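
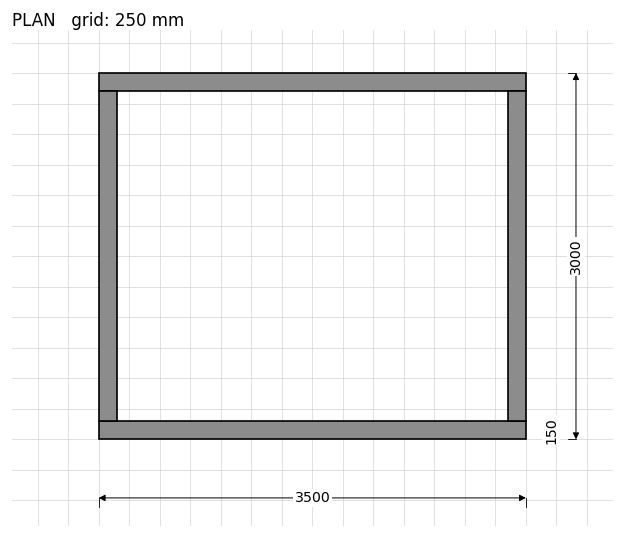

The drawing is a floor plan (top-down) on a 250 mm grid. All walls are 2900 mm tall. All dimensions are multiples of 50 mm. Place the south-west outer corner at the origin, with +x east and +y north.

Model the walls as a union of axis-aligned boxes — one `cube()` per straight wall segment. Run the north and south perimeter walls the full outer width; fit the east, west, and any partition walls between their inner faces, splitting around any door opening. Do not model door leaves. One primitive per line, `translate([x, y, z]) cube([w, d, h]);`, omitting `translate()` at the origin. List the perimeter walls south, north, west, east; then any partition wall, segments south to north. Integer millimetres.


cube([3500, 150, 2900]);
translate([0, 2850, 0]) cube([3500, 150, 2900]);
translate([0, 150, 0]) cube([150, 2700, 2900]);
translate([3350, 150, 0]) cube([150, 2700, 2900]);


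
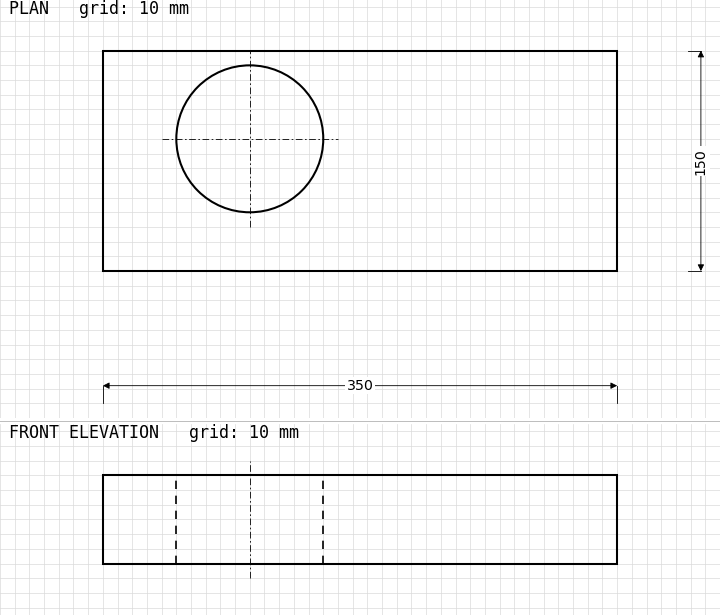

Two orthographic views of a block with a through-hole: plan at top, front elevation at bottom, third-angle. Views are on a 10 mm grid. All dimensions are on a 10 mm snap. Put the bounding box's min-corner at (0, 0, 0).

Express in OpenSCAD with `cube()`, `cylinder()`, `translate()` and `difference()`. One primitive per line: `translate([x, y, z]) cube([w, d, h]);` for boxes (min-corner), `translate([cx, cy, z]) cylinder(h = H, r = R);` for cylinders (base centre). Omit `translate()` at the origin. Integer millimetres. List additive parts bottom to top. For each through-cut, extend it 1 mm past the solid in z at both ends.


difference() {
  cube([350, 150, 60]);
  translate([100, 90, -1]) cylinder(h = 62, r = 50);
}


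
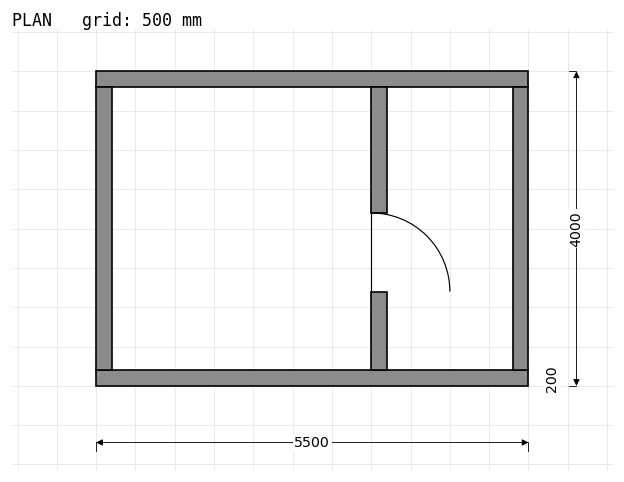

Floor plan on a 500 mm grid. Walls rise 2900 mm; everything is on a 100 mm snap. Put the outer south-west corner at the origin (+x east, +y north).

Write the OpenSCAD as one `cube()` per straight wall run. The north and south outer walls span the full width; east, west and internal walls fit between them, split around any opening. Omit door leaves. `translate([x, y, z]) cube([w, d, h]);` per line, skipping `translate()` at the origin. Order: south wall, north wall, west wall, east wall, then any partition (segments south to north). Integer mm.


cube([5500, 200, 2900]);
translate([0, 3800, 0]) cube([5500, 200, 2900]);
translate([0, 200, 0]) cube([200, 3600, 2900]);
translate([5300, 200, 0]) cube([200, 3600, 2900]);
translate([3500, 200, 0]) cube([200, 1000, 2900]);
translate([3500, 2200, 0]) cube([200, 1600, 2900]);


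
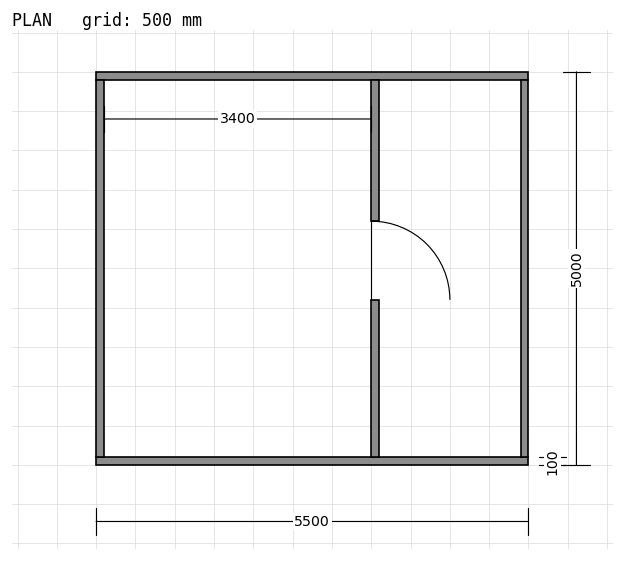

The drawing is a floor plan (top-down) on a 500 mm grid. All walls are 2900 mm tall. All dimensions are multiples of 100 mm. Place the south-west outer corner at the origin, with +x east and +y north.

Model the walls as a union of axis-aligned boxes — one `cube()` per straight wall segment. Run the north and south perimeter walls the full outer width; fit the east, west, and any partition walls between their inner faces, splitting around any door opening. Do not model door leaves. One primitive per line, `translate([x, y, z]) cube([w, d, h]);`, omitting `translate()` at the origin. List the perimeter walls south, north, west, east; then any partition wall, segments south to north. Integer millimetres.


cube([5500, 100, 2900]);
translate([0, 4900, 0]) cube([5500, 100, 2900]);
translate([0, 100, 0]) cube([100, 4800, 2900]);
translate([5400, 100, 0]) cube([100, 4800, 2900]);
translate([3500, 100, 0]) cube([100, 2000, 2900]);
translate([3500, 3100, 0]) cube([100, 1800, 2900]);


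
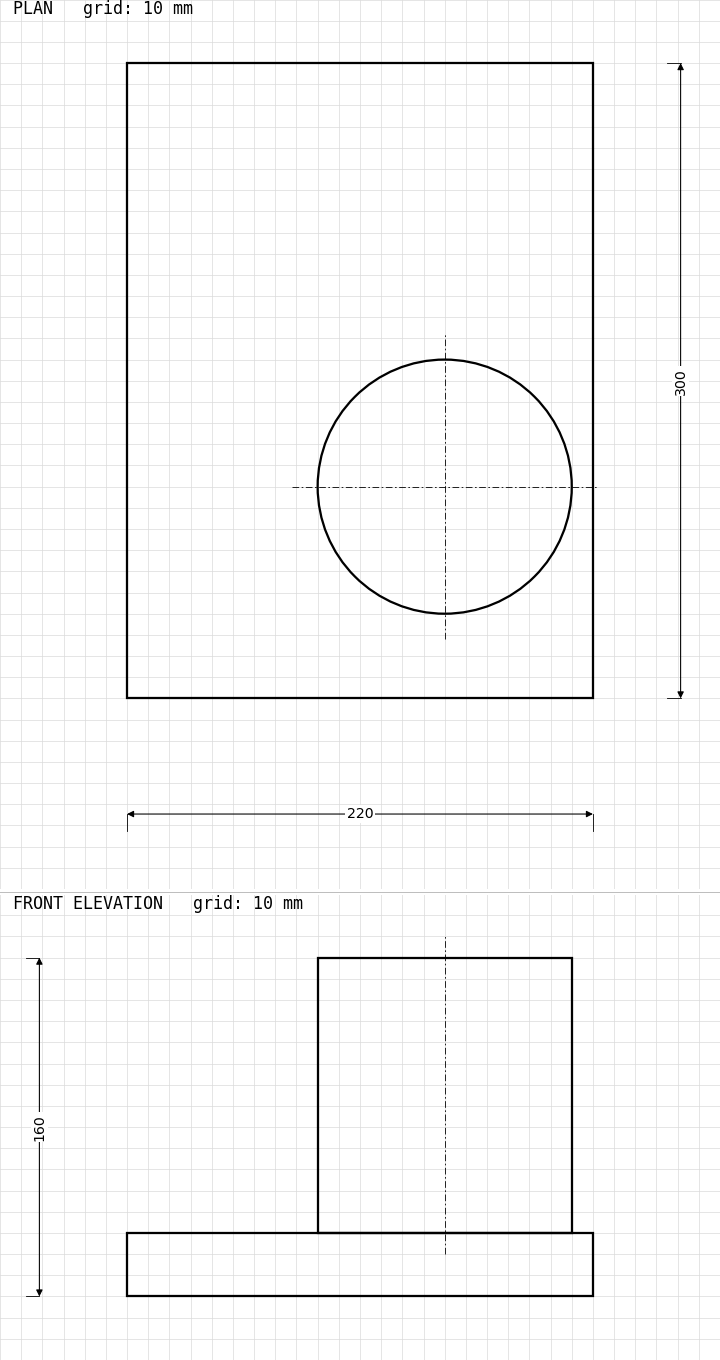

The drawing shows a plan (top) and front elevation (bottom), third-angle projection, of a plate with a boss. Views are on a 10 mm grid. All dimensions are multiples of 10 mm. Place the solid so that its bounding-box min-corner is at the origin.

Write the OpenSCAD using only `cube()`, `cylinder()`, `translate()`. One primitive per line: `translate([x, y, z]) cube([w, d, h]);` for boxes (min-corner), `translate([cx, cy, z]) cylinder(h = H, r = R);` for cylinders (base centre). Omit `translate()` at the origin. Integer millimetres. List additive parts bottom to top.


cube([220, 300, 30]);
translate([150, 100, 30]) cylinder(h = 130, r = 60);


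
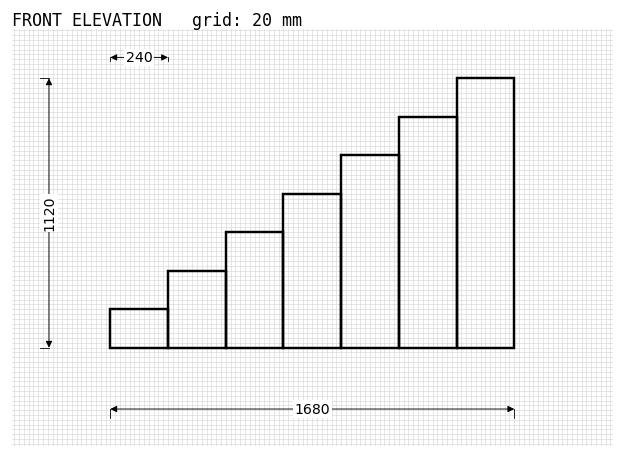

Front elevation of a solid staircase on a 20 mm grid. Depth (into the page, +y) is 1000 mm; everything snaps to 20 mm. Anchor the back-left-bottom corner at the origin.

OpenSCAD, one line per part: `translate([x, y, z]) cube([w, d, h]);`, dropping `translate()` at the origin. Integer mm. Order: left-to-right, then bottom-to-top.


cube([240, 1000, 160]);
translate([240, 0, 0]) cube([240, 1000, 320]);
translate([480, 0, 0]) cube([240, 1000, 480]);
translate([720, 0, 0]) cube([240, 1000, 640]);
translate([960, 0, 0]) cube([240, 1000, 800]);
translate([1200, 0, 0]) cube([240, 1000, 960]);
translate([1440, 0, 0]) cube([240, 1000, 1120]);


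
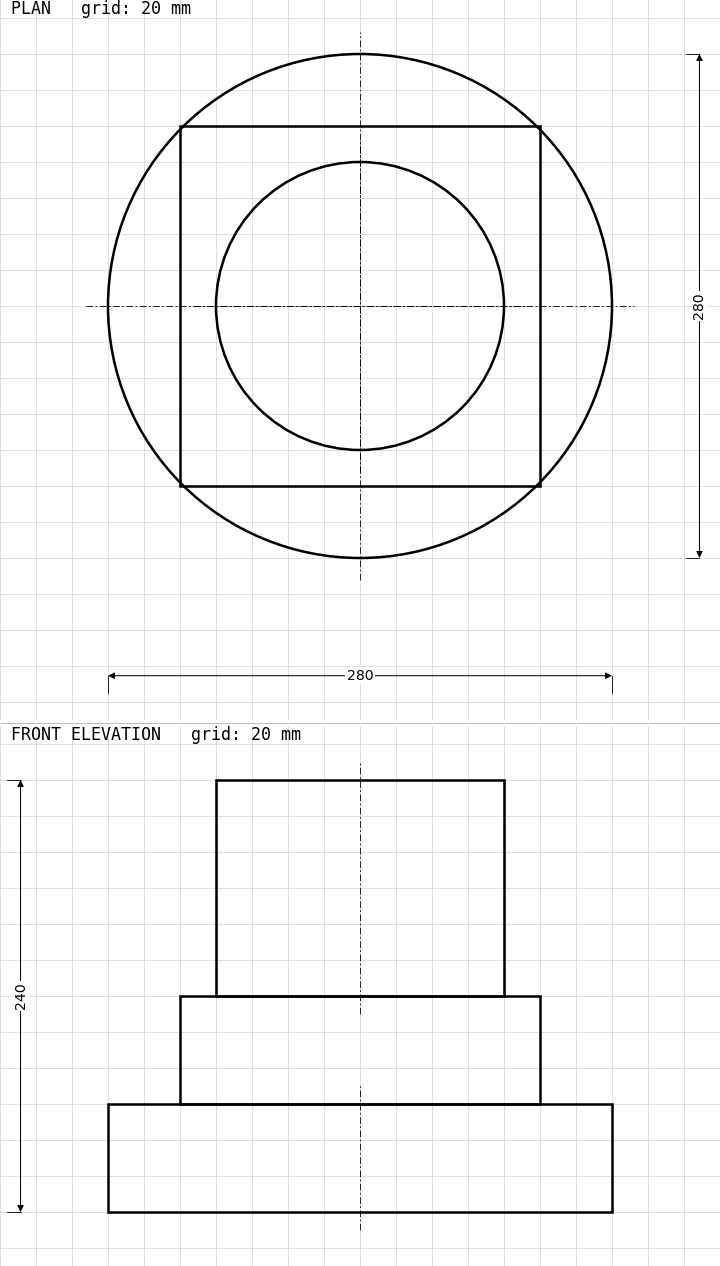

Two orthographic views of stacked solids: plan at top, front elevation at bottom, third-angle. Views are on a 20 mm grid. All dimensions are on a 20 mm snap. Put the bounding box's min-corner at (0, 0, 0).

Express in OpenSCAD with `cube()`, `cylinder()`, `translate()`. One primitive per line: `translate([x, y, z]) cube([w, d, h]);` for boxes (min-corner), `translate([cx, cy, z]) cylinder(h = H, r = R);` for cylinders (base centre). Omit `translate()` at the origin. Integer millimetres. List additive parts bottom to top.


translate([140, 140, 0]) cylinder(h = 60, r = 140);
translate([40, 40, 60]) cube([200, 200, 60]);
translate([140, 140, 120]) cylinder(h = 120, r = 80);


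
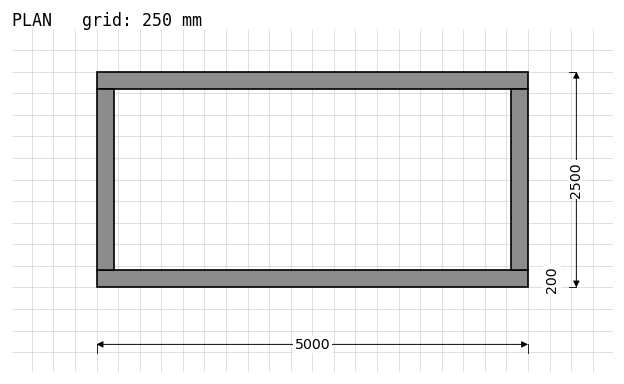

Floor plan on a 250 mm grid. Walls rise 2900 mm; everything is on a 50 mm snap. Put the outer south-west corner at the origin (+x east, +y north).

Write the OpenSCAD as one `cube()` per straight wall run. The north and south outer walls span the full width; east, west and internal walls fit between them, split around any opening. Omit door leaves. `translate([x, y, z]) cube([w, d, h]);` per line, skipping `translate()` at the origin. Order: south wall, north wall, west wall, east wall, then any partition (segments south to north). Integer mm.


cube([5000, 200, 2900]);
translate([0, 2300, 0]) cube([5000, 200, 2900]);
translate([0, 200, 0]) cube([200, 2100, 2900]);
translate([4800, 200, 0]) cube([200, 2100, 2900]);


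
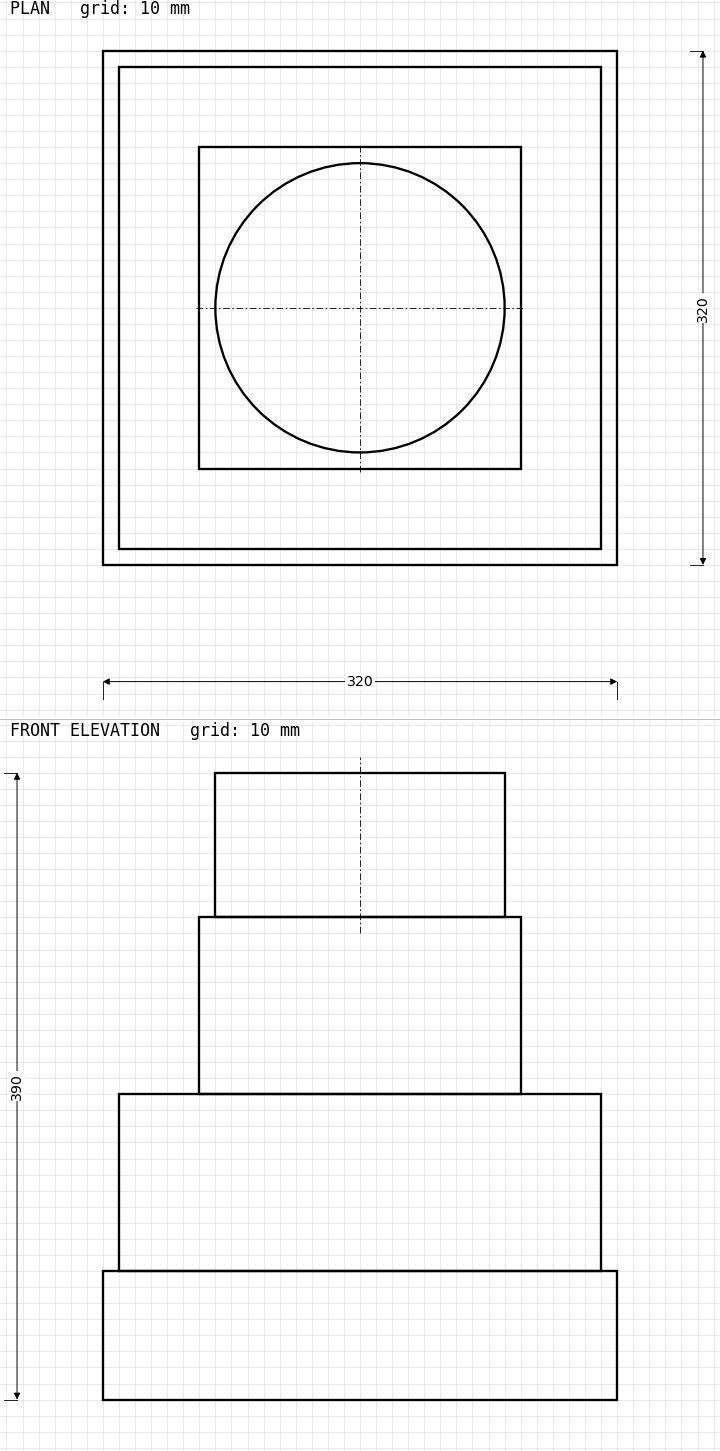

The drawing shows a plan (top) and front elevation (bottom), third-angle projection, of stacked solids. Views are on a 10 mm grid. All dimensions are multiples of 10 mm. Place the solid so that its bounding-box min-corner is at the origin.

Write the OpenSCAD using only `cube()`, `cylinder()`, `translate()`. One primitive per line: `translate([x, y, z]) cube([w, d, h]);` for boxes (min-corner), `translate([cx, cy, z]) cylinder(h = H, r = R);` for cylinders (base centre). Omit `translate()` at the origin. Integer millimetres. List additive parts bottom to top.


cube([320, 320, 80]);
translate([10, 10, 80]) cube([300, 300, 110]);
translate([60, 60, 190]) cube([200, 200, 110]);
translate([160, 160, 300]) cylinder(h = 90, r = 90);


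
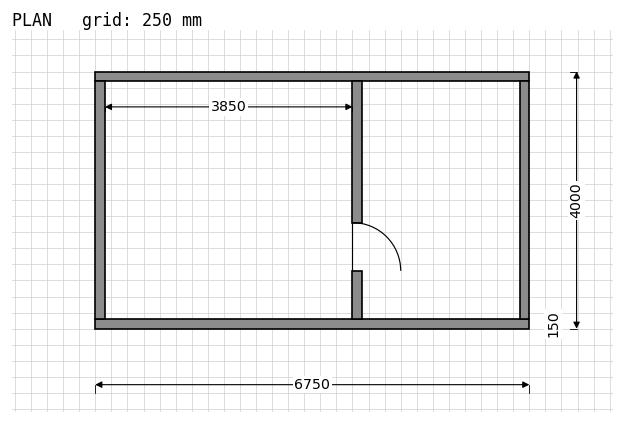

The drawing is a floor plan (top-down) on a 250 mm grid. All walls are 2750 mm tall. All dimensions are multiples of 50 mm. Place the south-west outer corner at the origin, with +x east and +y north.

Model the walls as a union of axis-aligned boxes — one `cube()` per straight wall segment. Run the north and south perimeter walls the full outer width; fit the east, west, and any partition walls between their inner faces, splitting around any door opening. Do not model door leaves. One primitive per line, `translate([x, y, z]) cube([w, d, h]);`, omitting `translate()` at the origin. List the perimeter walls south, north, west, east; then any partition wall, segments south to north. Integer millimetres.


cube([6750, 150, 2750]);
translate([0, 3850, 0]) cube([6750, 150, 2750]);
translate([0, 150, 0]) cube([150, 3700, 2750]);
translate([6600, 150, 0]) cube([150, 3700, 2750]);
translate([4000, 150, 0]) cube([150, 750, 2750]);
translate([4000, 1650, 0]) cube([150, 2200, 2750]);


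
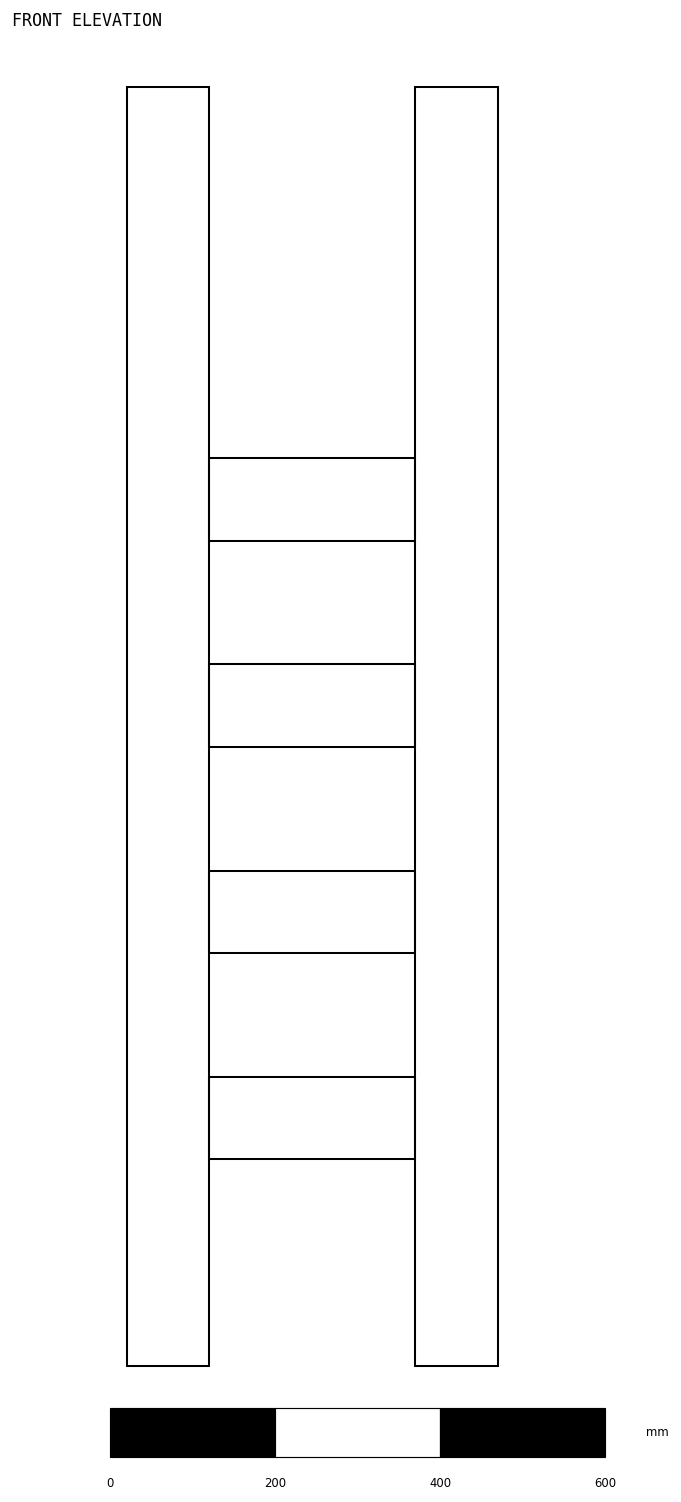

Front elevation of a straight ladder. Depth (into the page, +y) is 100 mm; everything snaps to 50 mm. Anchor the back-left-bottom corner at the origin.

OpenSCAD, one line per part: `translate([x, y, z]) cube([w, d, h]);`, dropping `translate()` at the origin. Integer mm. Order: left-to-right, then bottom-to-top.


cube([100, 100, 1550]);
translate([100, 0, 250]) cube([250, 100, 100]);
translate([100, 0, 500]) cube([250, 100, 100]);
translate([100, 0, 750]) cube([250, 100, 100]);
translate([100, 0, 1000]) cube([250, 100, 100]);
translate([350, 0, 0]) cube([100, 100, 1550]);


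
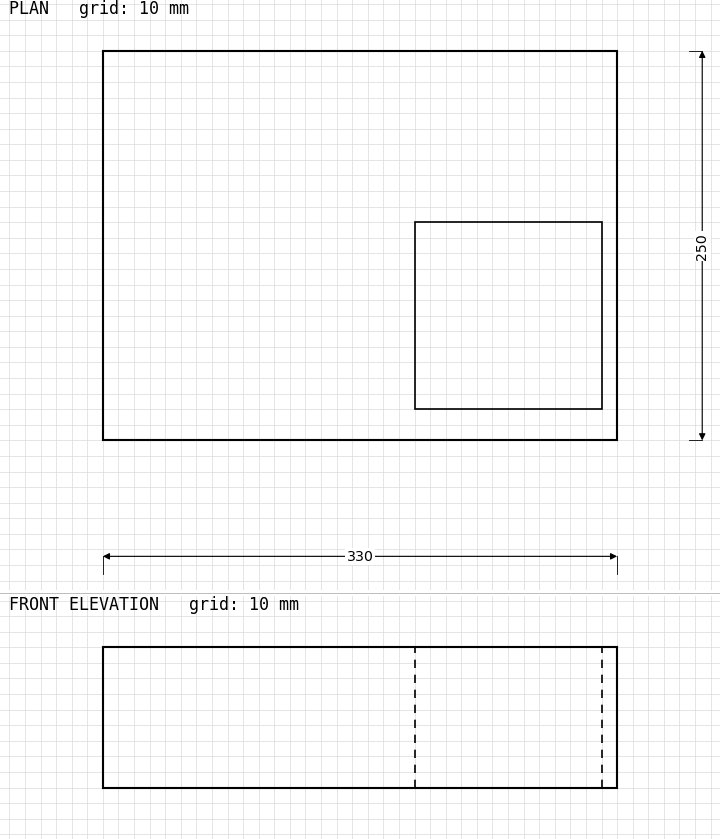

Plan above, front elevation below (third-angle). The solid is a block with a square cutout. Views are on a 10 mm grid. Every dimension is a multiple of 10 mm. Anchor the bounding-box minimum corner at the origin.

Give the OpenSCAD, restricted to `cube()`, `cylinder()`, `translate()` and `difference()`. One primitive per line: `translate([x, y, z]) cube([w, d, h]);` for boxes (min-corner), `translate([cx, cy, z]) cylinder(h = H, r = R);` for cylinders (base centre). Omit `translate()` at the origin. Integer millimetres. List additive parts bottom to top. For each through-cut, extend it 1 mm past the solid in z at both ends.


difference() {
  cube([330, 250, 90]);
  translate([200, 20, -1]) cube([120, 120, 92]);
}


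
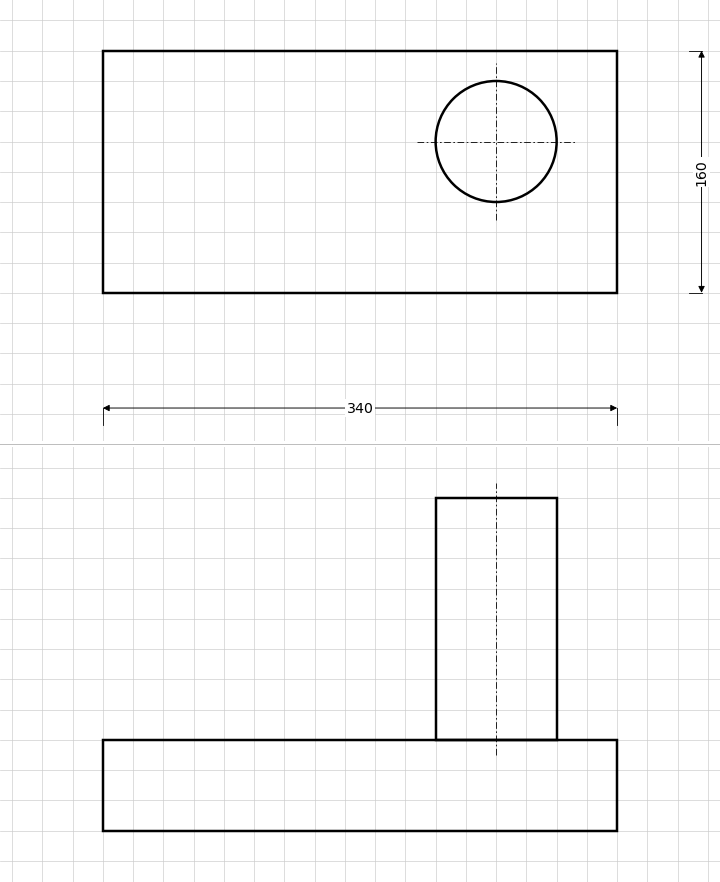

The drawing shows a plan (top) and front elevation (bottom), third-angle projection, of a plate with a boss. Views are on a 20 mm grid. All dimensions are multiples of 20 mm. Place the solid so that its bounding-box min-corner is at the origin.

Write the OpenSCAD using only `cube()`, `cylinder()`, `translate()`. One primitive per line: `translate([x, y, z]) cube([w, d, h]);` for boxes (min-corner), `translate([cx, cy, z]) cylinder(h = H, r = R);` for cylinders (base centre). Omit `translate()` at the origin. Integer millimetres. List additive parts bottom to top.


cube([340, 160, 60]);
translate([260, 100, 60]) cylinder(h = 160, r = 40);


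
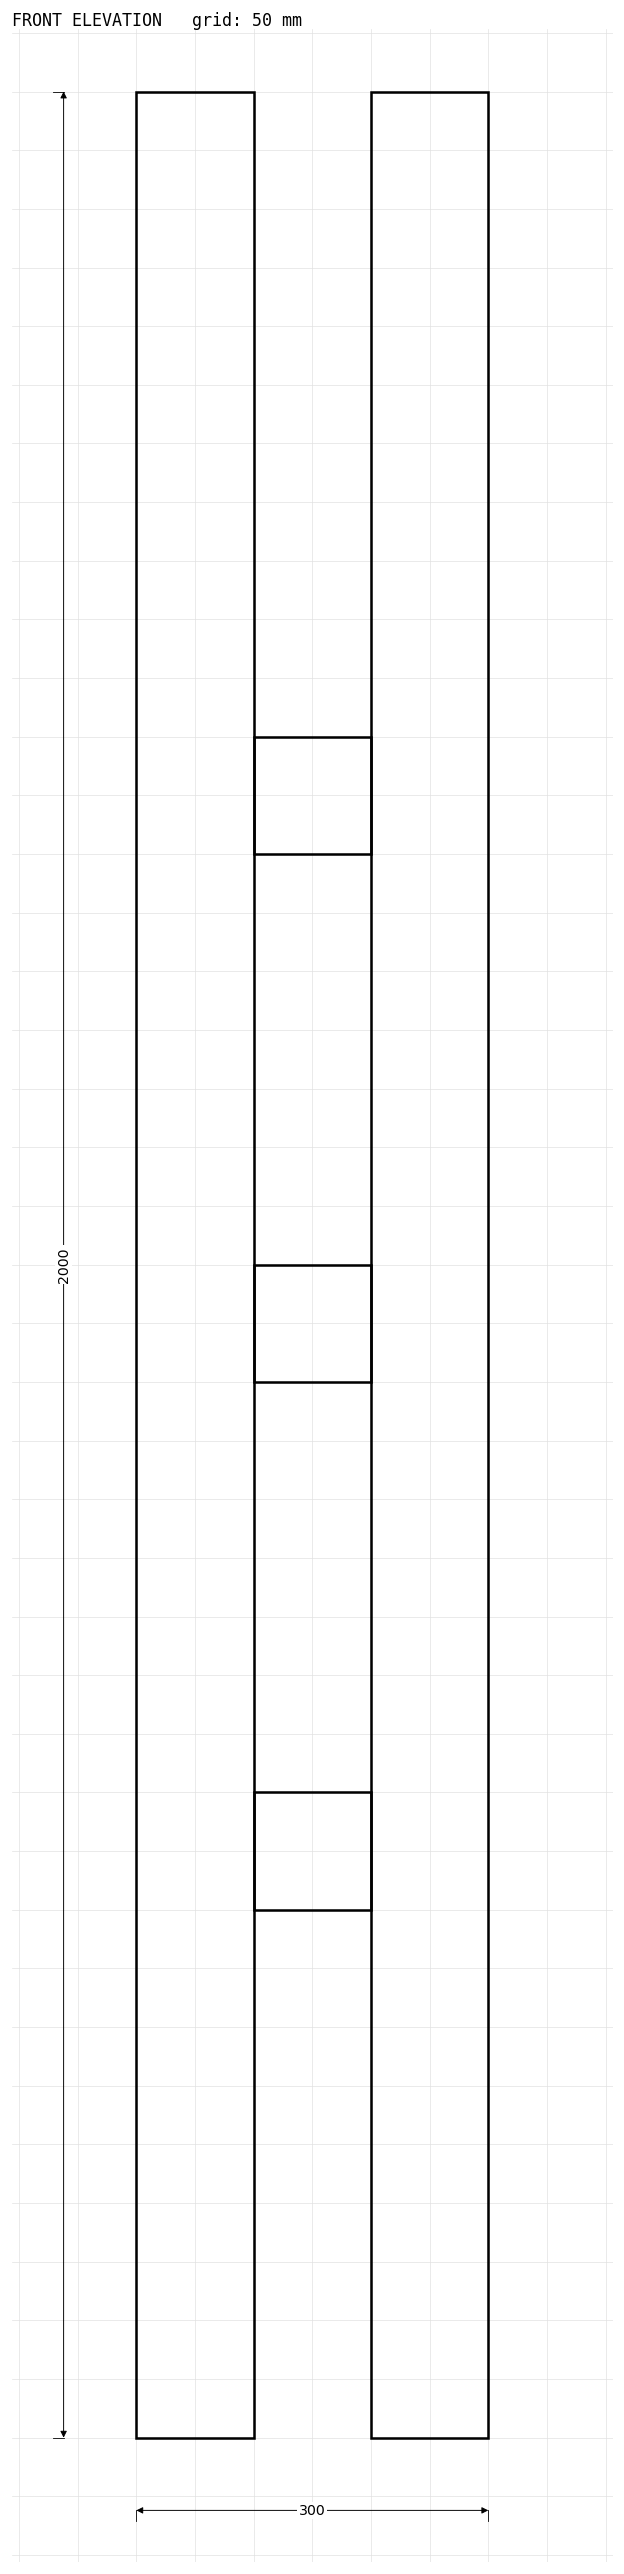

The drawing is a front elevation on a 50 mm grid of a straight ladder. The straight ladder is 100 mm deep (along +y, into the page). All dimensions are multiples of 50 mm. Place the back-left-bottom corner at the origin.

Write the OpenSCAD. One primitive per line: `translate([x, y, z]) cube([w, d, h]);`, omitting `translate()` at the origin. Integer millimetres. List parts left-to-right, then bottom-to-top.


cube([100, 100, 2000]);
translate([100, 0, 450]) cube([100, 100, 100]);
translate([100, 0, 900]) cube([100, 100, 100]);
translate([100, 0, 1350]) cube([100, 100, 100]);
translate([200, 0, 0]) cube([100, 100, 2000]);


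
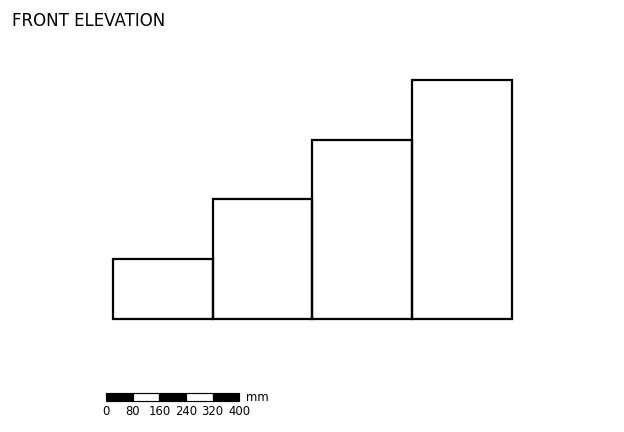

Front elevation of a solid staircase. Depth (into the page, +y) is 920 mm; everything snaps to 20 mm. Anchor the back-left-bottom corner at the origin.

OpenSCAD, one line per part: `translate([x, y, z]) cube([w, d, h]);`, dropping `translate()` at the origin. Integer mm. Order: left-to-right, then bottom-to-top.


cube([300, 920, 180]);
translate([300, 0, 0]) cube([300, 920, 360]);
translate([600, 0, 0]) cube([300, 920, 540]);
translate([900, 0, 0]) cube([300, 920, 720]);


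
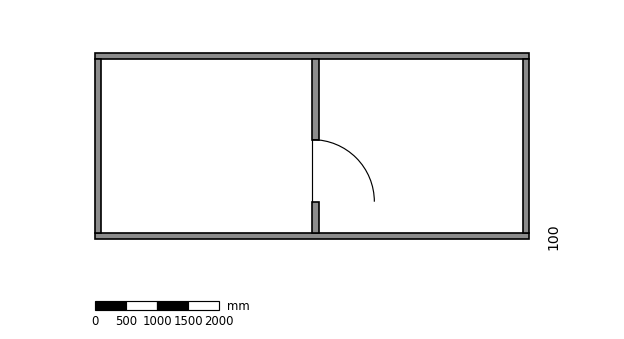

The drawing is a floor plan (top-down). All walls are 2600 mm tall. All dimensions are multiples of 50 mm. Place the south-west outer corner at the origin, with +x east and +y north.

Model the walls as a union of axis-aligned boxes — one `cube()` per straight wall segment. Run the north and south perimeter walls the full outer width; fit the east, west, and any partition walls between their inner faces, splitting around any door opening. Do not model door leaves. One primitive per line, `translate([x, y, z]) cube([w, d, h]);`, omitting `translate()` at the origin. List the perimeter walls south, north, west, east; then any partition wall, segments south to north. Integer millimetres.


cube([7000, 100, 2600]);
translate([0, 2900, 0]) cube([7000, 100, 2600]);
translate([0, 100, 0]) cube([100, 2800, 2600]);
translate([6900, 100, 0]) cube([100, 2800, 2600]);
translate([3500, 100, 0]) cube([100, 500, 2600]);
translate([3500, 1600, 0]) cube([100, 1300, 2600]);


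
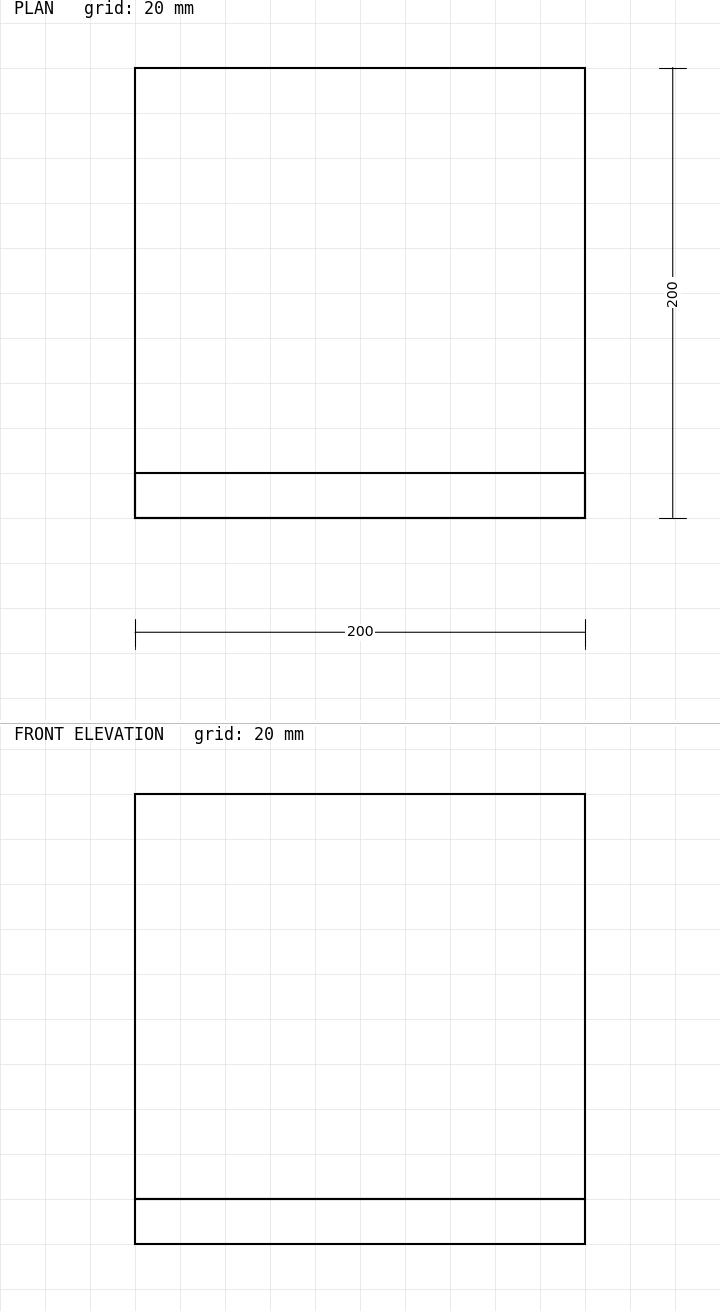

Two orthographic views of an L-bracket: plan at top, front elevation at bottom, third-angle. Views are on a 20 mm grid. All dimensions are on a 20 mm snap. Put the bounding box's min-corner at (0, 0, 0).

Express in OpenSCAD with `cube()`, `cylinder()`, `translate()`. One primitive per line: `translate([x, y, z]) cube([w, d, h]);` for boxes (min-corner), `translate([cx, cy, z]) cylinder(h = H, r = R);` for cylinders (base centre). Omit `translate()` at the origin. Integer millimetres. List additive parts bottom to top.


cube([200, 200, 20]);
translate([0, 0, 20]) cube([200, 20, 180]);


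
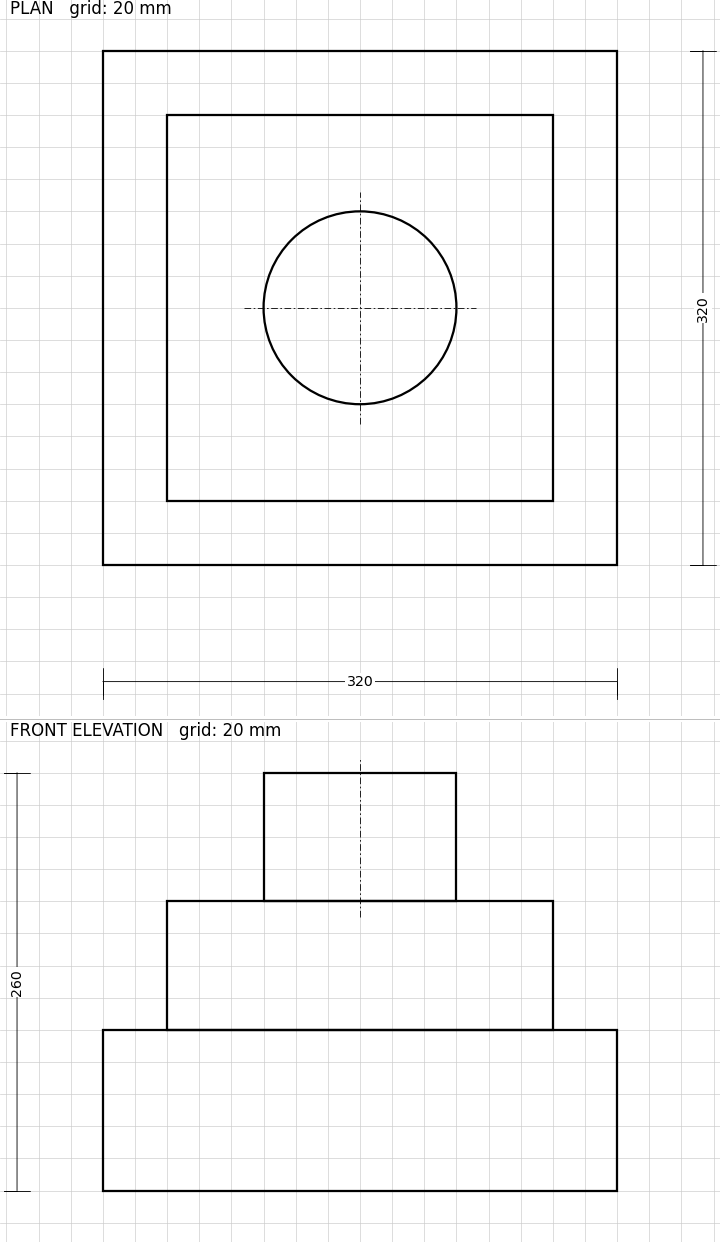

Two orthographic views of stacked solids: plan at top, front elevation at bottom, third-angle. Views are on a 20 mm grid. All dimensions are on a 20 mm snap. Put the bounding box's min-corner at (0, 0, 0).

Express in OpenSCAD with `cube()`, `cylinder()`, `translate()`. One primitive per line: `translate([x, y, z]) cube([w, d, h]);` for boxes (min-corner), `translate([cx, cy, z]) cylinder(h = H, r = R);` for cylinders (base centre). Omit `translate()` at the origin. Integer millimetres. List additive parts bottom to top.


cube([320, 320, 100]);
translate([40, 40, 100]) cube([240, 240, 80]);
translate([160, 160, 180]) cylinder(h = 80, r = 60);


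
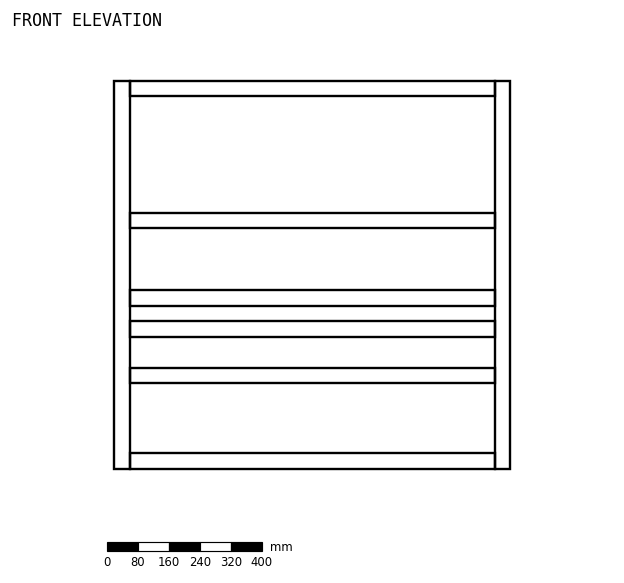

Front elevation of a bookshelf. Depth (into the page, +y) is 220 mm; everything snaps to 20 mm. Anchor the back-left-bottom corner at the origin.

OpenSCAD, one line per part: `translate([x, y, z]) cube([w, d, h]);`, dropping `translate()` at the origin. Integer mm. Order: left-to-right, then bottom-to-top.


cube([40, 220, 1000]);
translate([40, 0, 0]) cube([940, 220, 40]);
translate([40, 0, 220]) cube([940, 220, 40]);
translate([40, 0, 340]) cube([940, 220, 40]);
translate([40, 0, 420]) cube([940, 220, 40]);
translate([40, 0, 620]) cube([940, 220, 40]);
translate([40, 0, 960]) cube([940, 220, 40]);
translate([980, 0, 0]) cube([40, 220, 1000]);


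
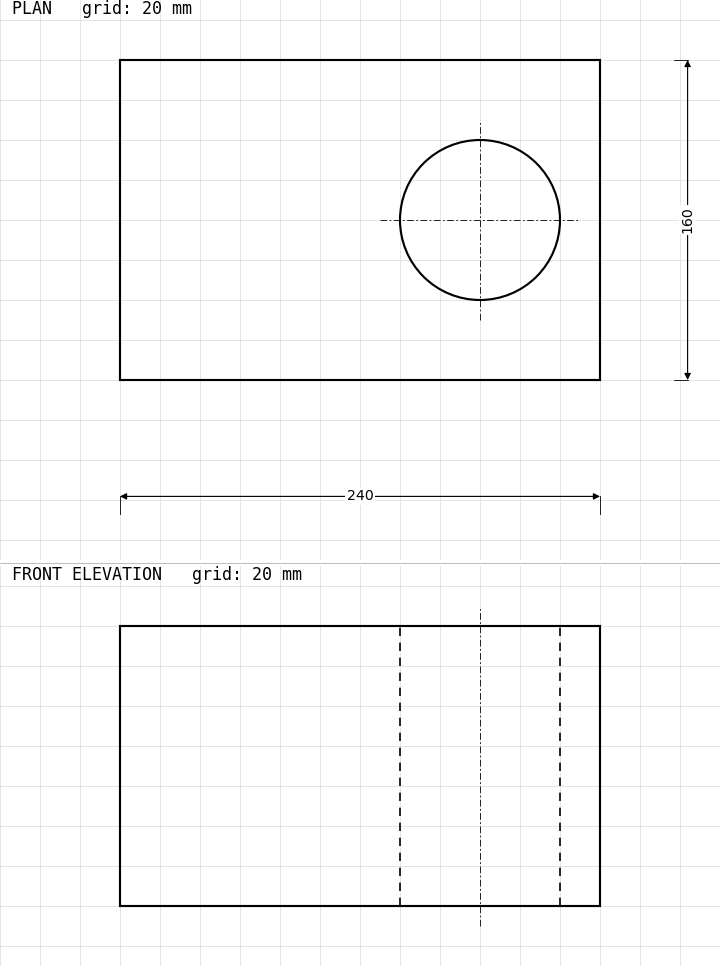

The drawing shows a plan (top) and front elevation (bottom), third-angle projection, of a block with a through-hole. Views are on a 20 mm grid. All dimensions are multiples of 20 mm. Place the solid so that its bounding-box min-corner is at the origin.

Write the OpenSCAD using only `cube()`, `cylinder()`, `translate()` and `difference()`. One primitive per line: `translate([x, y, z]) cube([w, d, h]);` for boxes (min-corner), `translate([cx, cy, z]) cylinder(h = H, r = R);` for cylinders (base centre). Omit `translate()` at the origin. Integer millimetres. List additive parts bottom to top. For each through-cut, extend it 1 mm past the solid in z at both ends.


difference() {
  cube([240, 160, 140]);
  translate([180, 80, -1]) cylinder(h = 142, r = 40);
}


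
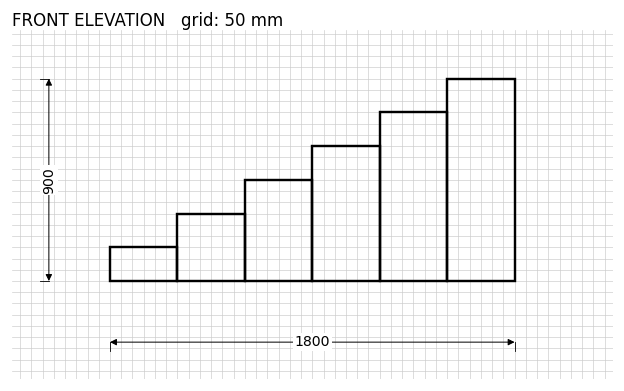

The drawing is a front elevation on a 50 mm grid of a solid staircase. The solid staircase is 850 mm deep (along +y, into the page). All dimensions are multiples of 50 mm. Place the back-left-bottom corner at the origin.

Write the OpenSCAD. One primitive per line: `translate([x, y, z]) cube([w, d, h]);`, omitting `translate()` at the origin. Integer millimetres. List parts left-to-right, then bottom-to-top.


cube([300, 850, 150]);
translate([300, 0, 0]) cube([300, 850, 300]);
translate([600, 0, 0]) cube([300, 850, 450]);
translate([900, 0, 0]) cube([300, 850, 600]);
translate([1200, 0, 0]) cube([300, 850, 750]);
translate([1500, 0, 0]) cube([300, 850, 900]);


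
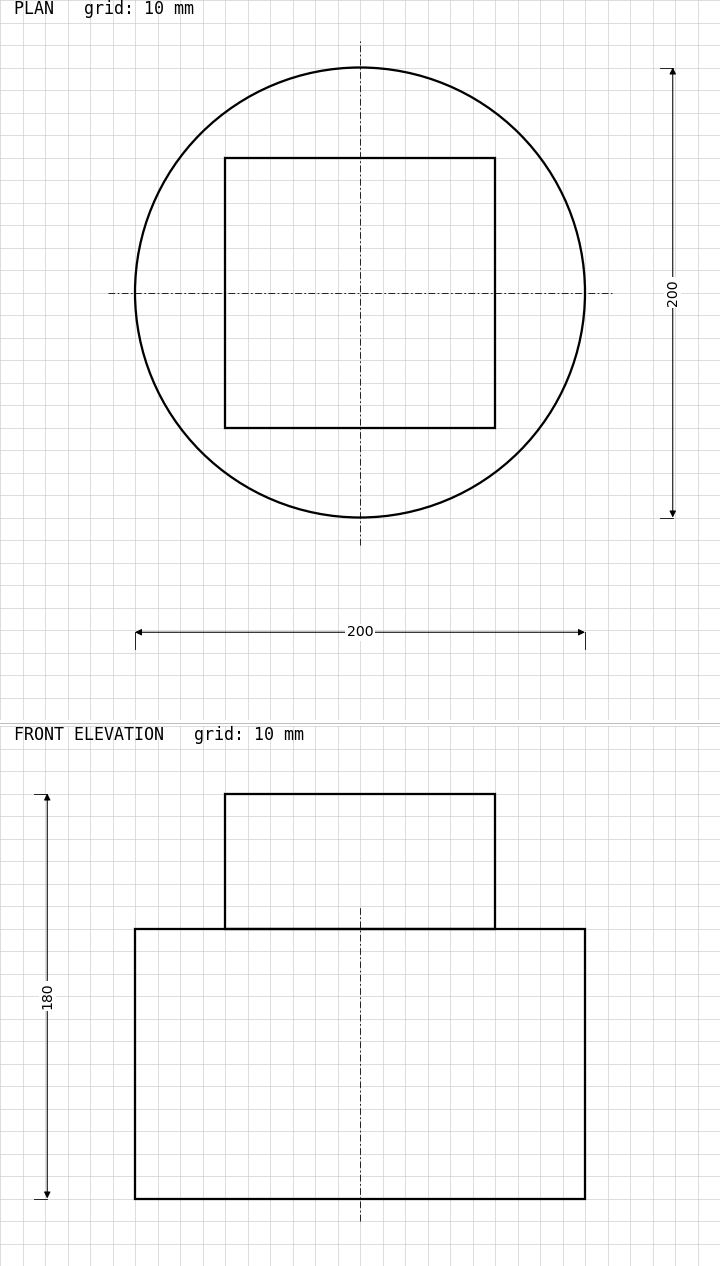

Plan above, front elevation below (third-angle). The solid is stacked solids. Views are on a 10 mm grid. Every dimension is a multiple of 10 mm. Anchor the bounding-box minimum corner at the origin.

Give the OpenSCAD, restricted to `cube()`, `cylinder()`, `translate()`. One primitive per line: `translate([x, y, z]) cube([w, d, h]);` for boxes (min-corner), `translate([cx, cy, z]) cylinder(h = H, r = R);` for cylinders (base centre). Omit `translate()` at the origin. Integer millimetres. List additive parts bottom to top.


translate([100, 100, 0]) cylinder(h = 120, r = 100);
translate([40, 40, 120]) cube([120, 120, 60]);


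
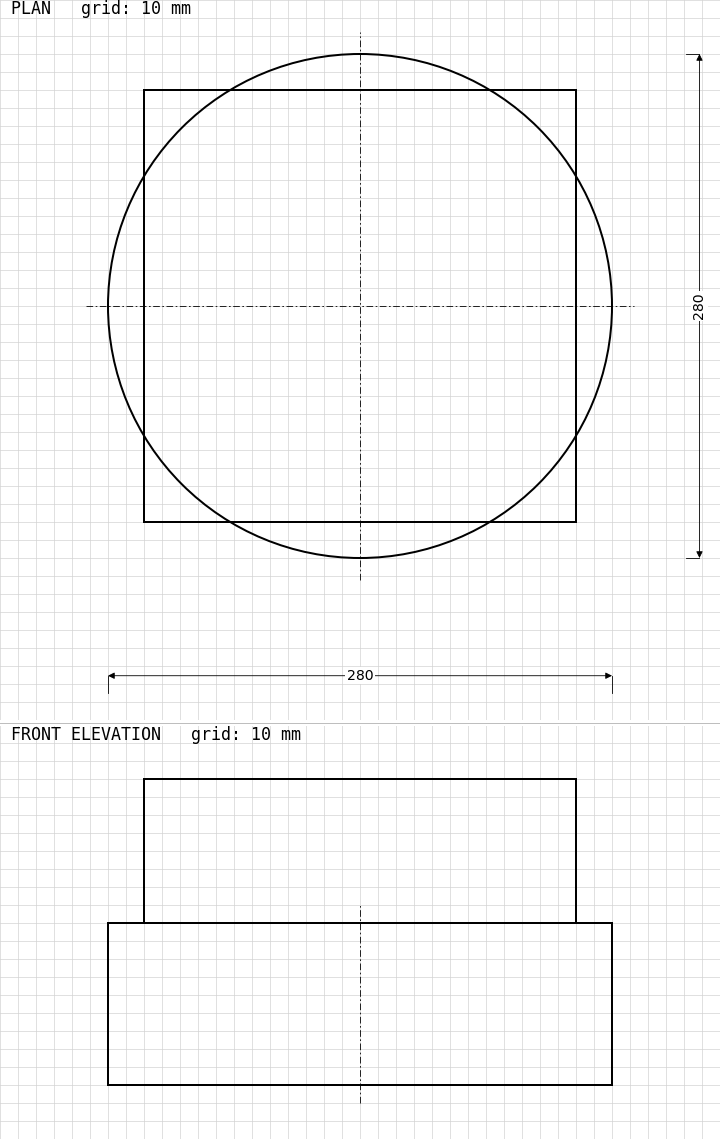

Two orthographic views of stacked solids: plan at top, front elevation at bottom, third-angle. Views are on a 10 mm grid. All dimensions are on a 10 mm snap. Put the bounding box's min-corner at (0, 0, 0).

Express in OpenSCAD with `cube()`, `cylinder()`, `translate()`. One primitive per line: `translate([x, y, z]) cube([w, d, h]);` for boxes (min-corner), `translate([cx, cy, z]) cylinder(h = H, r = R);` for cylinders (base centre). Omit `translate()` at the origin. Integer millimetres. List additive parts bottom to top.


translate([140, 140, 0]) cylinder(h = 90, r = 140);
translate([20, 20, 90]) cube([240, 240, 80]);


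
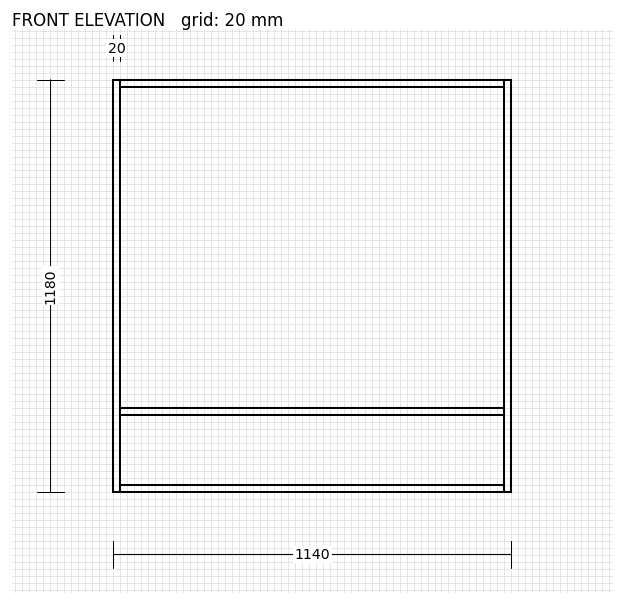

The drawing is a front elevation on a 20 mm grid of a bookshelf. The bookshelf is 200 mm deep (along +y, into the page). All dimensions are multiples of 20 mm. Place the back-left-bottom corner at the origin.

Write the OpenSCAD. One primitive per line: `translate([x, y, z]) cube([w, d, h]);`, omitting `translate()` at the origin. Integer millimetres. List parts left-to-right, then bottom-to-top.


cube([20, 200, 1180]);
translate([20, 0, 0]) cube([1100, 200, 20]);
translate([20, 0, 220]) cube([1100, 200, 20]);
translate([20, 0, 1160]) cube([1100, 200, 20]);
translate([1120, 0, 0]) cube([20, 200, 1180]);


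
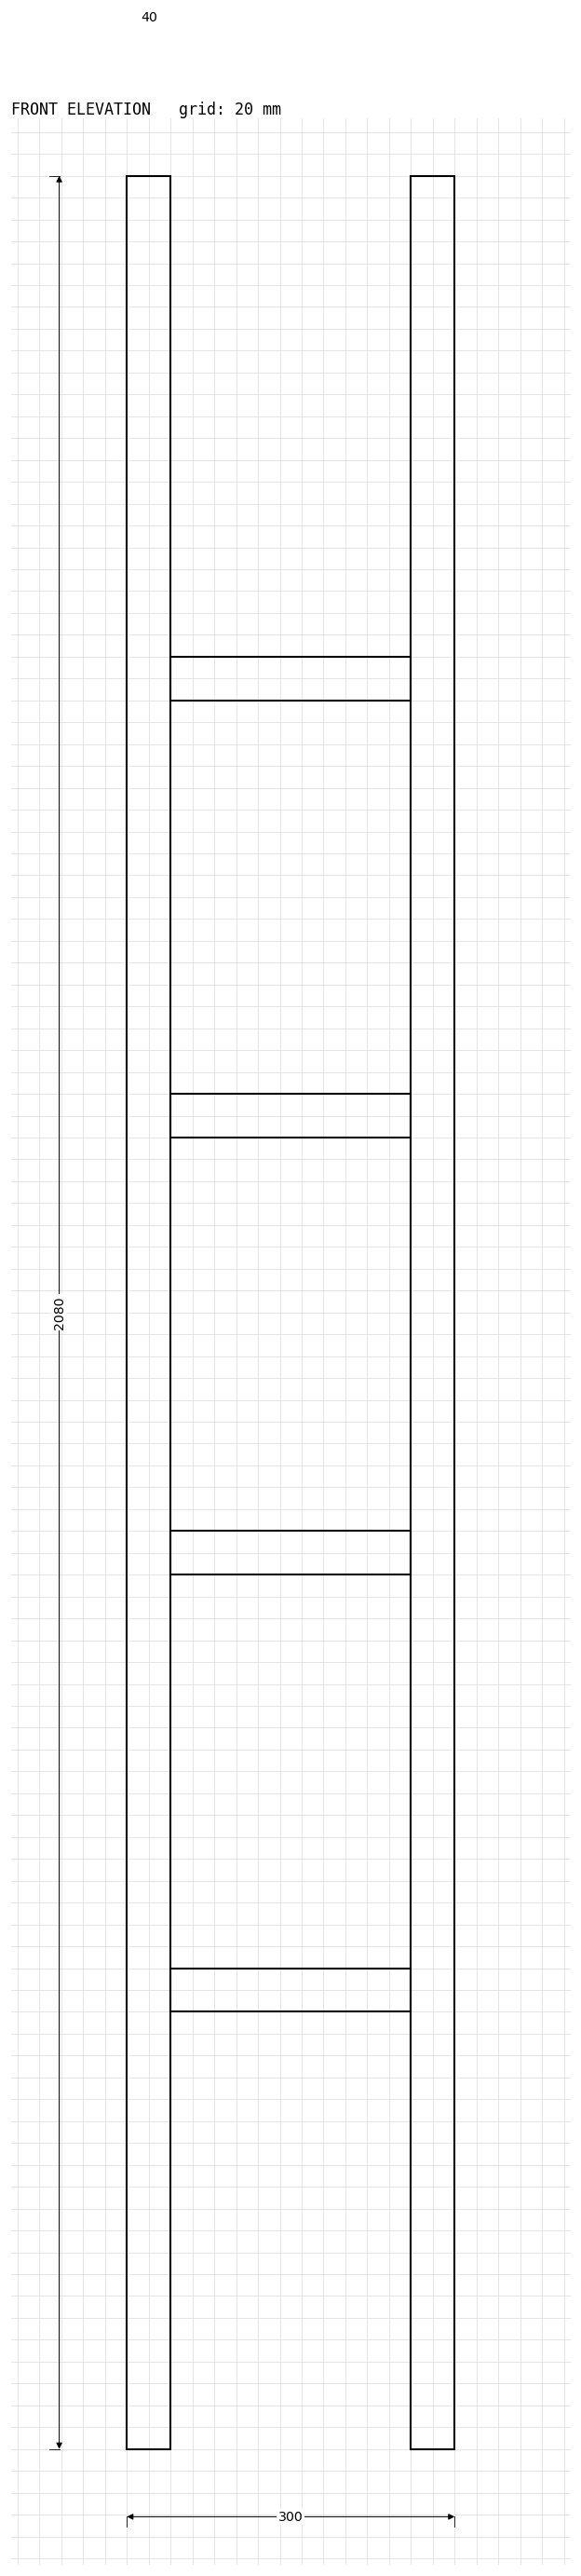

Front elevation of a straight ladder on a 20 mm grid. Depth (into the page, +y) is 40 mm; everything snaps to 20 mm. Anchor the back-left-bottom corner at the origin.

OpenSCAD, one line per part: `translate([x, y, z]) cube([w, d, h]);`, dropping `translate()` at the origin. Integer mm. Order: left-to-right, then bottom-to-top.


cube([40, 40, 2080]);
translate([40, 0, 400]) cube([220, 40, 40]);
translate([40, 0, 800]) cube([220, 40, 40]);
translate([40, 0, 1200]) cube([220, 40, 40]);
translate([40, 0, 1600]) cube([220, 40, 40]);
translate([260, 0, 0]) cube([40, 40, 2080]);


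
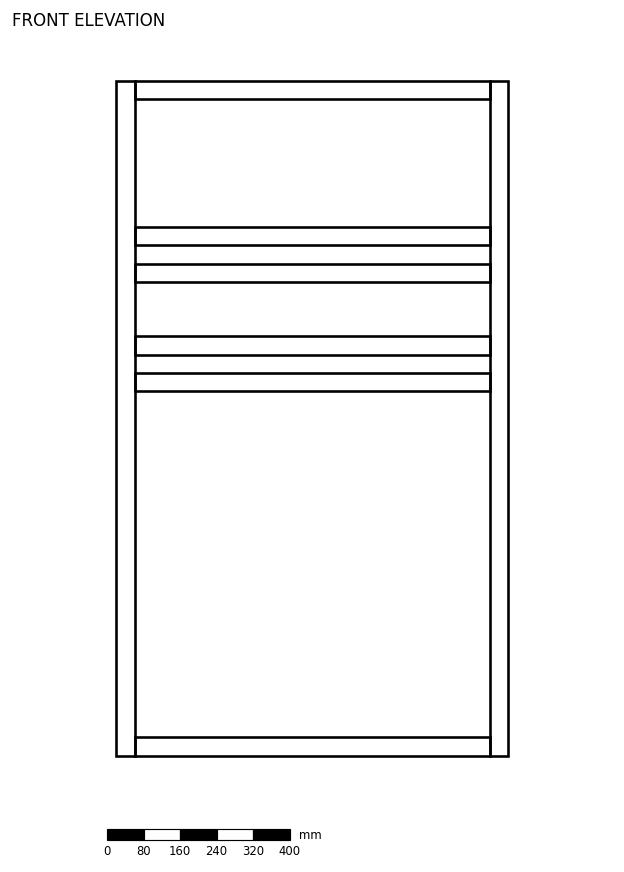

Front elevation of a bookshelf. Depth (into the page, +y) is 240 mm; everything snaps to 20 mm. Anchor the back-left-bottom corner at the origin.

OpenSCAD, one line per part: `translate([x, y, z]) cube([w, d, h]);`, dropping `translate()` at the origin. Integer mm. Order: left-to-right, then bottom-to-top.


cube([40, 240, 1480]);
translate([40, 0, 0]) cube([780, 240, 40]);
translate([40, 0, 800]) cube([780, 240, 40]);
translate([40, 0, 880]) cube([780, 240, 40]);
translate([40, 0, 1040]) cube([780, 240, 40]);
translate([40, 0, 1120]) cube([780, 240, 40]);
translate([40, 0, 1440]) cube([780, 240, 40]);
translate([820, 0, 0]) cube([40, 240, 1480]);


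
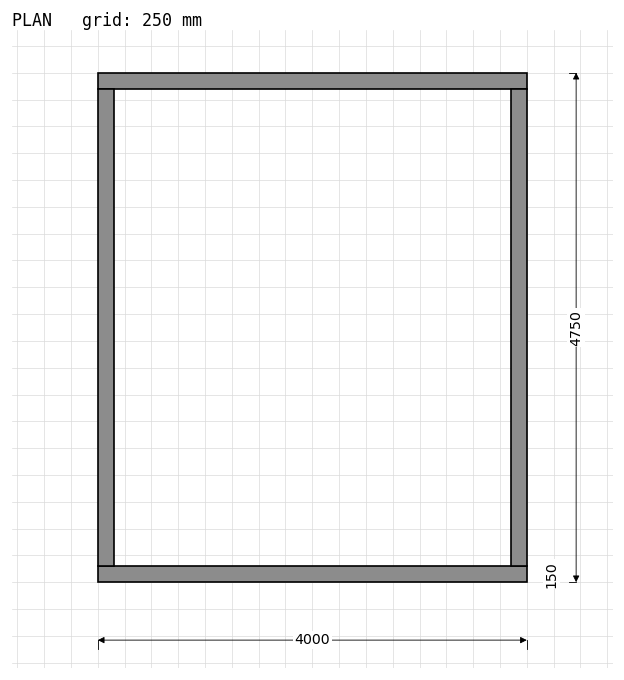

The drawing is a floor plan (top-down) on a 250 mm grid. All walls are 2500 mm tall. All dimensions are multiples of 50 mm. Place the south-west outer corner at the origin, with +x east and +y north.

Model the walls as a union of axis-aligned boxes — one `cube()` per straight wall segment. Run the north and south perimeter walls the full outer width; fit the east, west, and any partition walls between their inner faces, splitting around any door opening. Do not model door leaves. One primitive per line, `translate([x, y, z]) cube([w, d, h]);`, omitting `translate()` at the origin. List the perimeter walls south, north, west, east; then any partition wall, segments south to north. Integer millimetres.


cube([4000, 150, 2500]);
translate([0, 4600, 0]) cube([4000, 150, 2500]);
translate([0, 150, 0]) cube([150, 4450, 2500]);
translate([3850, 150, 0]) cube([150, 4450, 2500]);


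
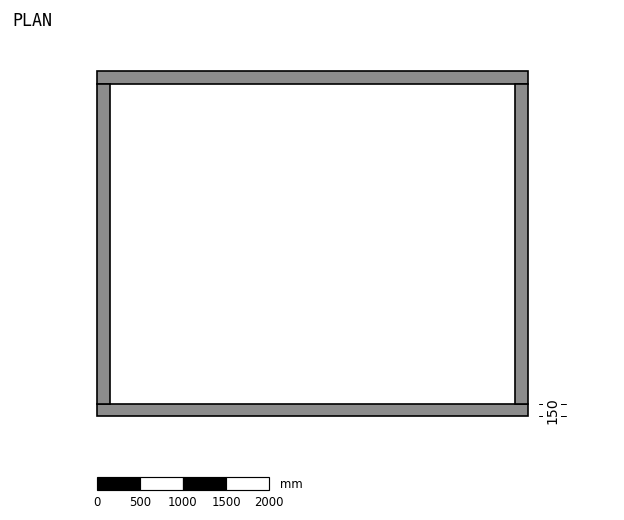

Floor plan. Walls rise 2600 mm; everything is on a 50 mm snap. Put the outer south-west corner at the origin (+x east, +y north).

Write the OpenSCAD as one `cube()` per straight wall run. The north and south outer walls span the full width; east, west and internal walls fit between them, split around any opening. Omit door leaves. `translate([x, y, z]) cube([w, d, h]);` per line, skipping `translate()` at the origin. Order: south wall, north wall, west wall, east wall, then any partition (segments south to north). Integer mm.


cube([5000, 150, 2600]);
translate([0, 3850, 0]) cube([5000, 150, 2600]);
translate([0, 150, 0]) cube([150, 3700, 2600]);
translate([4850, 150, 0]) cube([150, 3700, 2600]);


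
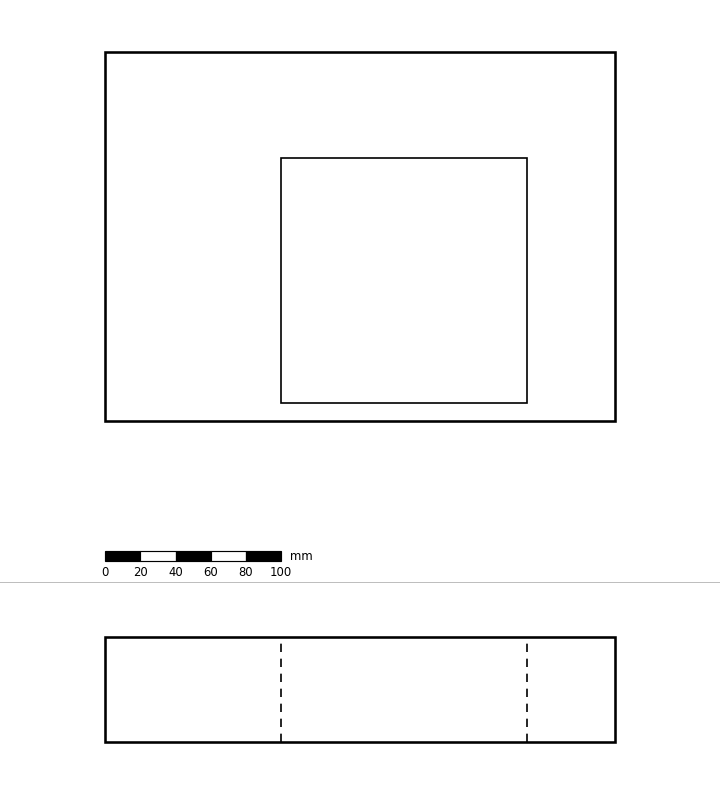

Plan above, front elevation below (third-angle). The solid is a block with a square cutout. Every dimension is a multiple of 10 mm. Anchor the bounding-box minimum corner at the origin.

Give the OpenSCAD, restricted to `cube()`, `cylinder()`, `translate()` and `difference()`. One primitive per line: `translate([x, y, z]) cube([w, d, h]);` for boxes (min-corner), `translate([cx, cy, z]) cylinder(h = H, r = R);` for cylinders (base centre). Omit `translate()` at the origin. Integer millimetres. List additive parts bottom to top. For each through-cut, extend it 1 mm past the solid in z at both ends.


difference() {
  cube([290, 210, 60]);
  translate([100, 10, -1]) cube([140, 140, 62]);
}


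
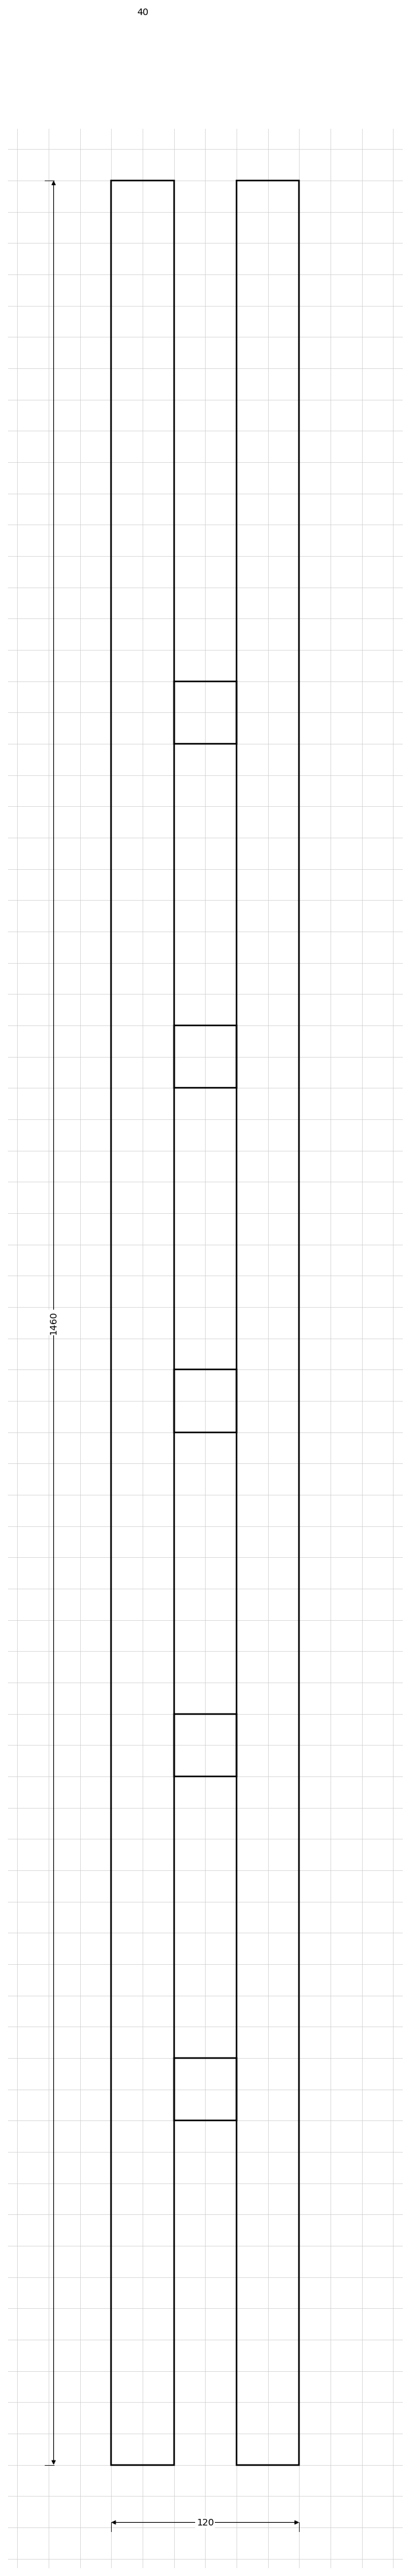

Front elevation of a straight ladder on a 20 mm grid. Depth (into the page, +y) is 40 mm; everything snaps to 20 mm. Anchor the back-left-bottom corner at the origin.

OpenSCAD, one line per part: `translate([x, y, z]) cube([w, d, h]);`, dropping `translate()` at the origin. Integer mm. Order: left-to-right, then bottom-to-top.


cube([40, 40, 1460]);
translate([40, 0, 220]) cube([40, 40, 40]);
translate([40, 0, 440]) cube([40, 40, 40]);
translate([40, 0, 660]) cube([40, 40, 40]);
translate([40, 0, 880]) cube([40, 40, 40]);
translate([40, 0, 1100]) cube([40, 40, 40]);
translate([80, 0, 0]) cube([40, 40, 1460]);


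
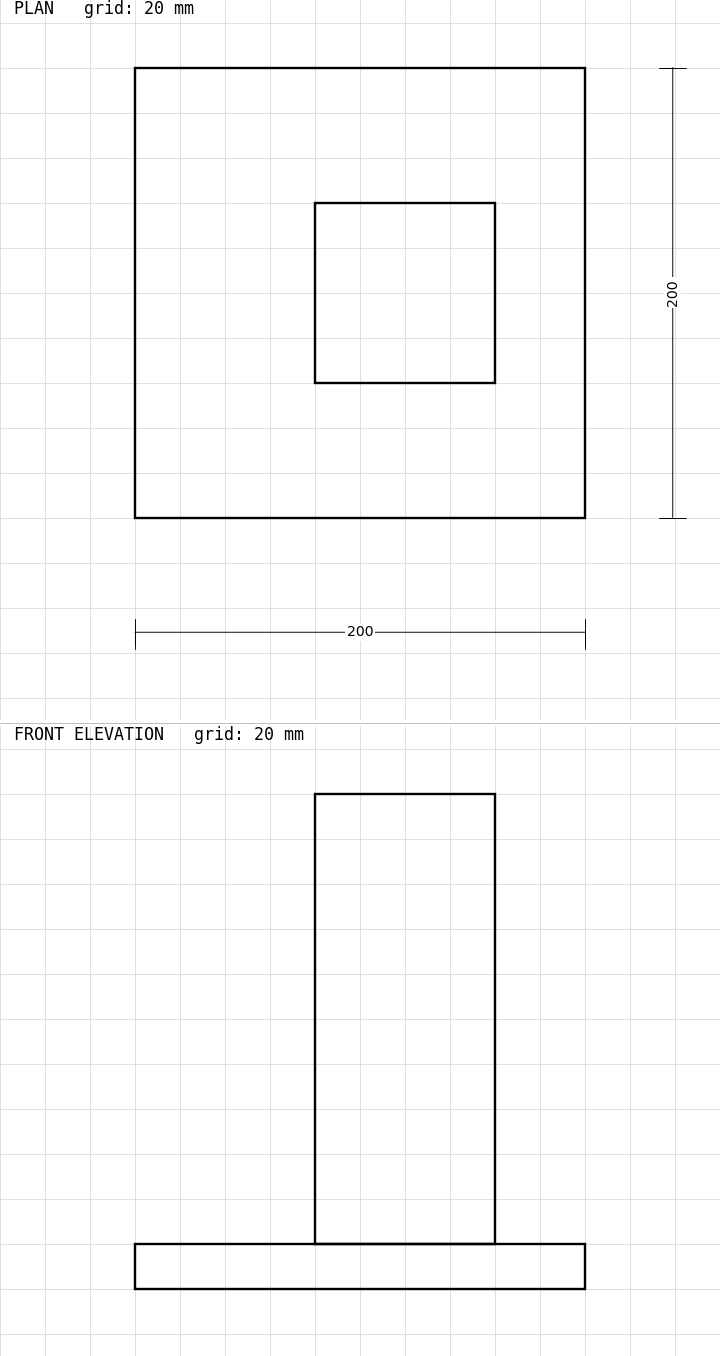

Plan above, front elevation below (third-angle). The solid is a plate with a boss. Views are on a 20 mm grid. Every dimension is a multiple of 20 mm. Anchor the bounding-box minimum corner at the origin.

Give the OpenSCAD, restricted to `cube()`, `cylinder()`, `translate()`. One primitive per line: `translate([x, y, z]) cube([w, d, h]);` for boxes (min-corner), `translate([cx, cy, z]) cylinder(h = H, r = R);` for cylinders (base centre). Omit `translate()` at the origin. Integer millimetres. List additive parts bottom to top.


cube([200, 200, 20]);
translate([80, 60, 20]) cube([80, 80, 200]);


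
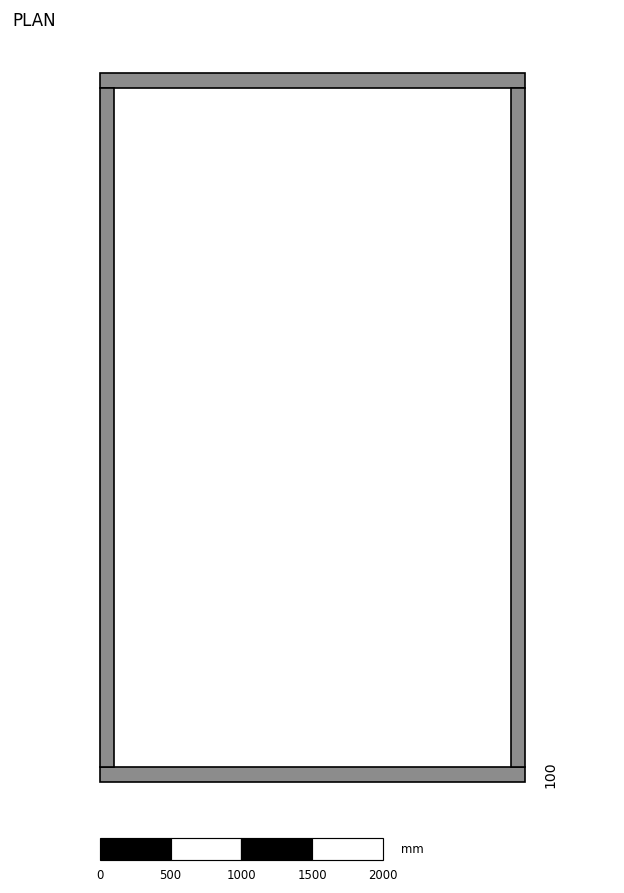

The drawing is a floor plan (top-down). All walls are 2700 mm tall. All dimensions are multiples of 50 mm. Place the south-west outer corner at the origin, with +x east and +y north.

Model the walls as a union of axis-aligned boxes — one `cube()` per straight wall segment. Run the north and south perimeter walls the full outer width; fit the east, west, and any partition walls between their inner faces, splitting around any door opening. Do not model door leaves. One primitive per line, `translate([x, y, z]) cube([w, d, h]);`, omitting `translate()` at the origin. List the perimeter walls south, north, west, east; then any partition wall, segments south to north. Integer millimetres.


cube([3000, 100, 2700]);
translate([0, 4900, 0]) cube([3000, 100, 2700]);
translate([0, 100, 0]) cube([100, 4800, 2700]);
translate([2900, 100, 0]) cube([100, 4800, 2700]);


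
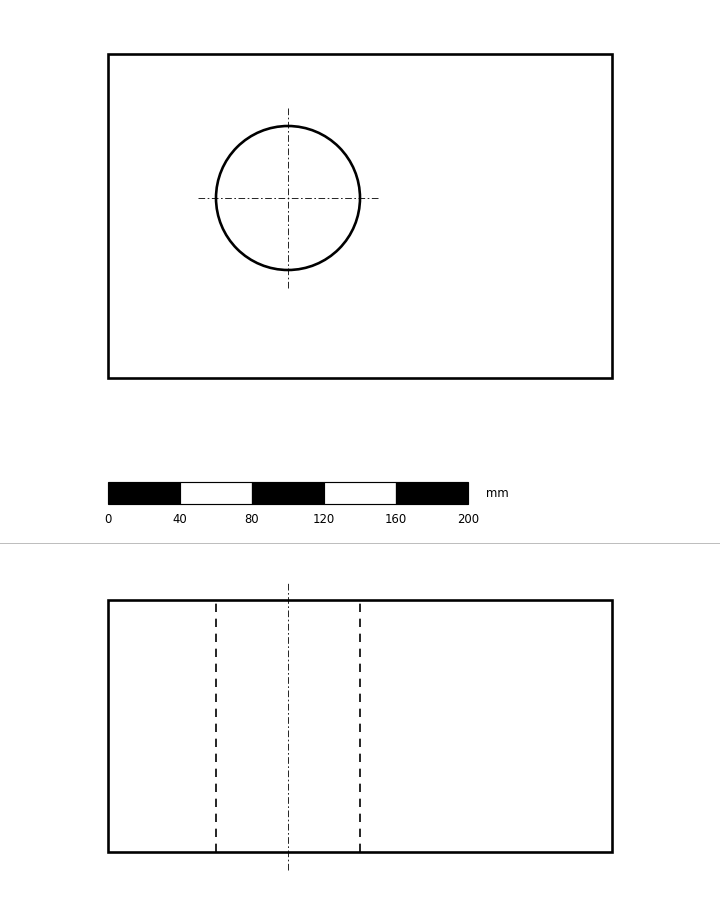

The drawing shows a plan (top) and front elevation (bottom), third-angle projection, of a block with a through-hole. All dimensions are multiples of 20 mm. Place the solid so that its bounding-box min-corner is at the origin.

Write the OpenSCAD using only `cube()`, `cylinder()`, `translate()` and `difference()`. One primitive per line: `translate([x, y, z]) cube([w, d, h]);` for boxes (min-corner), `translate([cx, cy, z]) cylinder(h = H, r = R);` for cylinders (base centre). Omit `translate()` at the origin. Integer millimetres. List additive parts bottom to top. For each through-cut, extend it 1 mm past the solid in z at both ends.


difference() {
  cube([280, 180, 140]);
  translate([100, 100, -1]) cylinder(h = 142, r = 40);
}


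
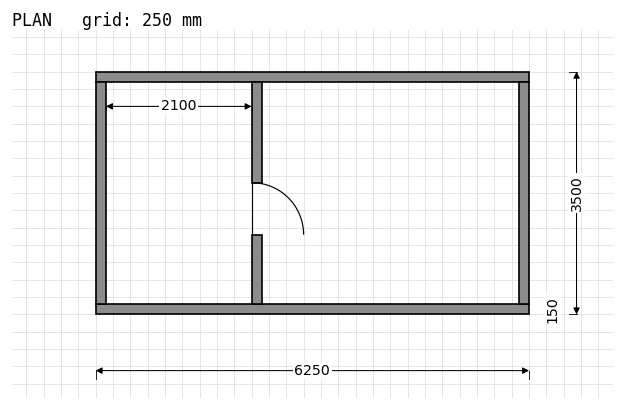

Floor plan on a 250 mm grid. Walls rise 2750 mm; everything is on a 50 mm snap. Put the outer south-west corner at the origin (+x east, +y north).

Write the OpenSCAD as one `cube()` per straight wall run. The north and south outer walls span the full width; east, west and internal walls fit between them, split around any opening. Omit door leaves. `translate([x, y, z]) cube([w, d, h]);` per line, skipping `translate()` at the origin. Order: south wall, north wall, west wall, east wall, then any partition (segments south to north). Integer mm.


cube([6250, 150, 2750]);
translate([0, 3350, 0]) cube([6250, 150, 2750]);
translate([0, 150, 0]) cube([150, 3200, 2750]);
translate([6100, 150, 0]) cube([150, 3200, 2750]);
translate([2250, 150, 0]) cube([150, 1000, 2750]);
translate([2250, 1900, 0]) cube([150, 1450, 2750]);


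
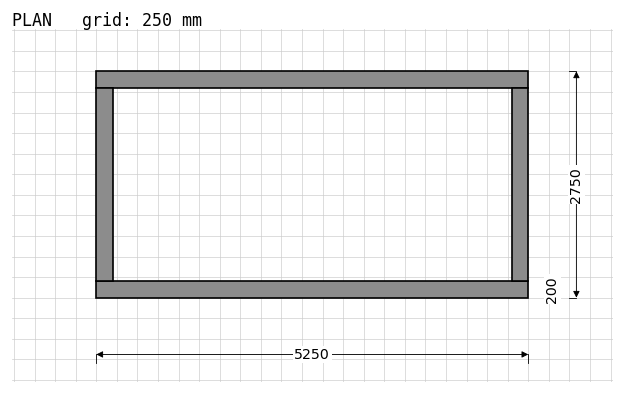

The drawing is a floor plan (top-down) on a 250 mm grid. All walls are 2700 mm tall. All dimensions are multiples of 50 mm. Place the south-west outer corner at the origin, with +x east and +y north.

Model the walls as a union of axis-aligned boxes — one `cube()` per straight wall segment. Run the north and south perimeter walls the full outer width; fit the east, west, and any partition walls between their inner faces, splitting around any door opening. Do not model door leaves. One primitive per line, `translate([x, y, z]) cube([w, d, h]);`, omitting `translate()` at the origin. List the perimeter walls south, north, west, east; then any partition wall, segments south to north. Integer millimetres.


cube([5250, 200, 2700]);
translate([0, 2550, 0]) cube([5250, 200, 2700]);
translate([0, 200, 0]) cube([200, 2350, 2700]);
translate([5050, 200, 0]) cube([200, 2350, 2700]);
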